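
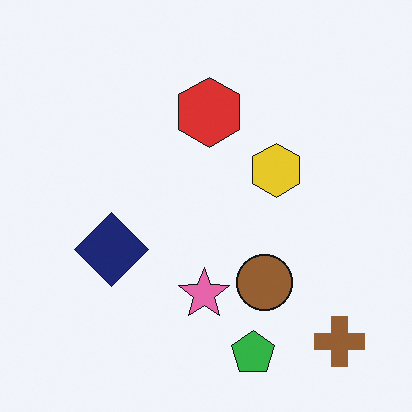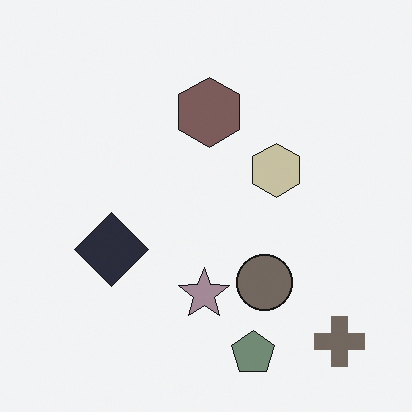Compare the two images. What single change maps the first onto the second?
The transformation is: made much more muted (saturation change).

All colors are more muted and greyish — a global saturation change.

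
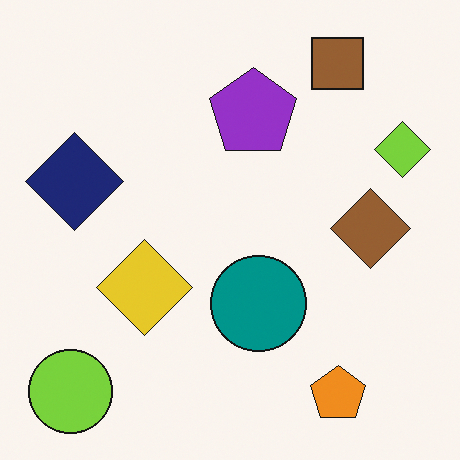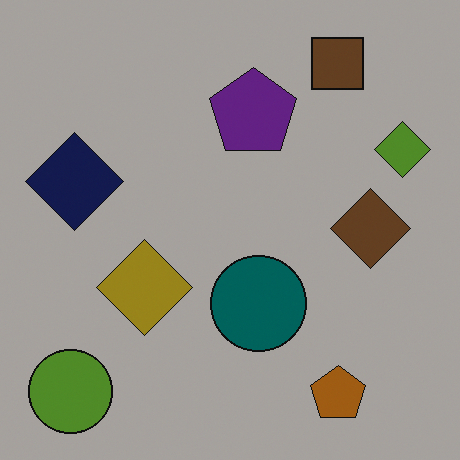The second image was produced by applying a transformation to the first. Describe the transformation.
Noticeably darkened.

Every pixel — background and shapes alike — is uniformly darkened.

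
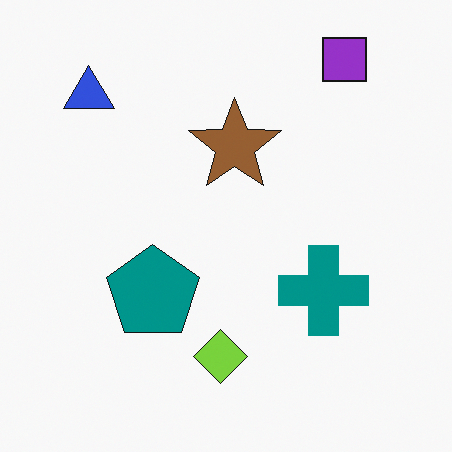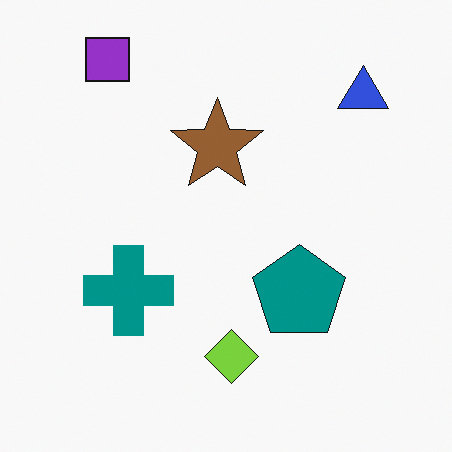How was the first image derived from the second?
The transformation is: flipped horizontally (left ↔ right).

The blue triangle is in the top-right of the second image and the top-left of the first — shapes on opposite sides of the vertical midline have swapped in a mirror flip.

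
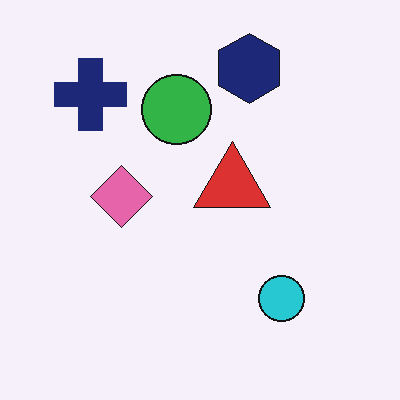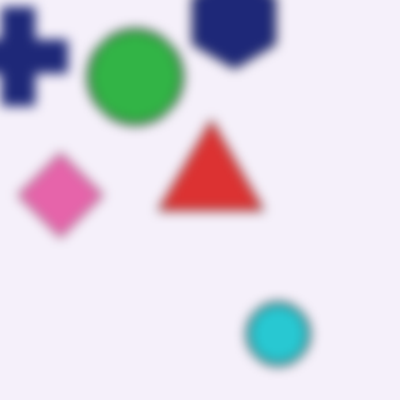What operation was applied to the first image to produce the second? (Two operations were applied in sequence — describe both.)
Noticeably gaussian-blurred, then cropped slightly and scaled back up.

Shape edges and outlines are uniformly softened across the whole image. The visible shapes are larger and the field of view is narrower; shapes near the original edges may be partly or wholly outside the frame — a crop-and-rescale.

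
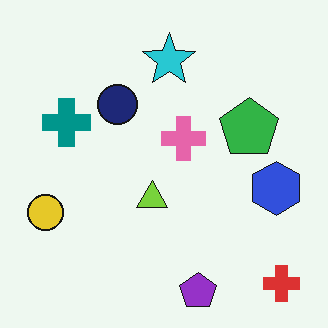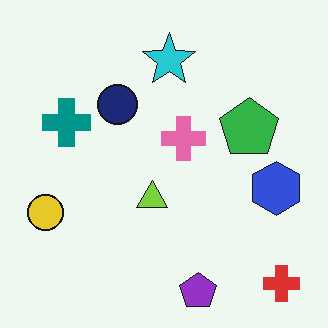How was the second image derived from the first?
The transformation is: JPEG-compressed with visible artifacts.

Blocky 8×8 compression artifacts appear around shape edges and the flat background shows ringing — characteristic JPEG degradation.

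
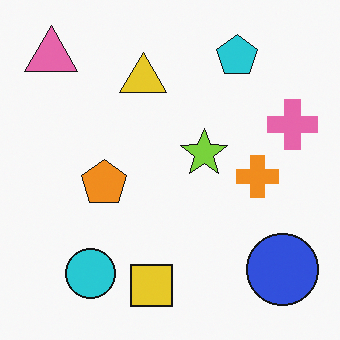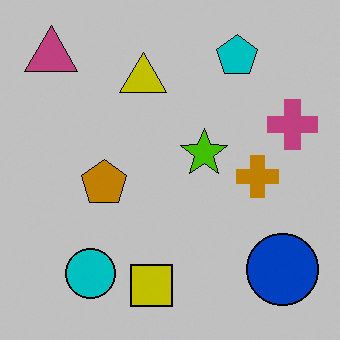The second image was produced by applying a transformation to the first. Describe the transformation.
The second image is the first heavily posterized to just a handful of flat colors.

Each flat color has snapped to a coarser quantized level — most visibly, the near-white background has dropped to a flat grey.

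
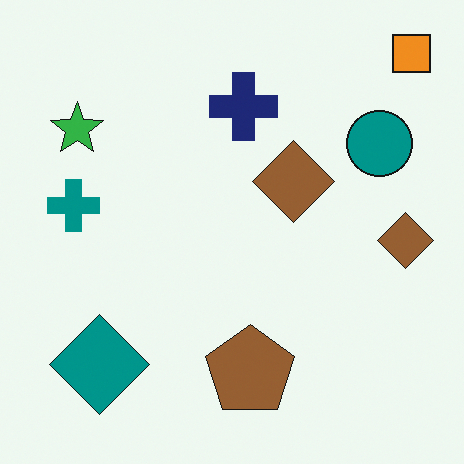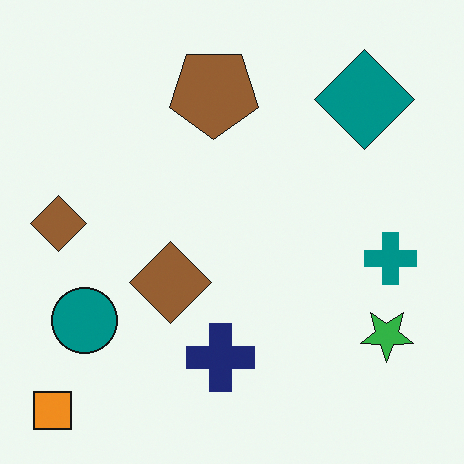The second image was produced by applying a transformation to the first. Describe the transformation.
The transformation is: rotated 180°.

The orange square sits in the top-right of the first image and the bottom-left of the second — consistent with a whole-image 180° rotation.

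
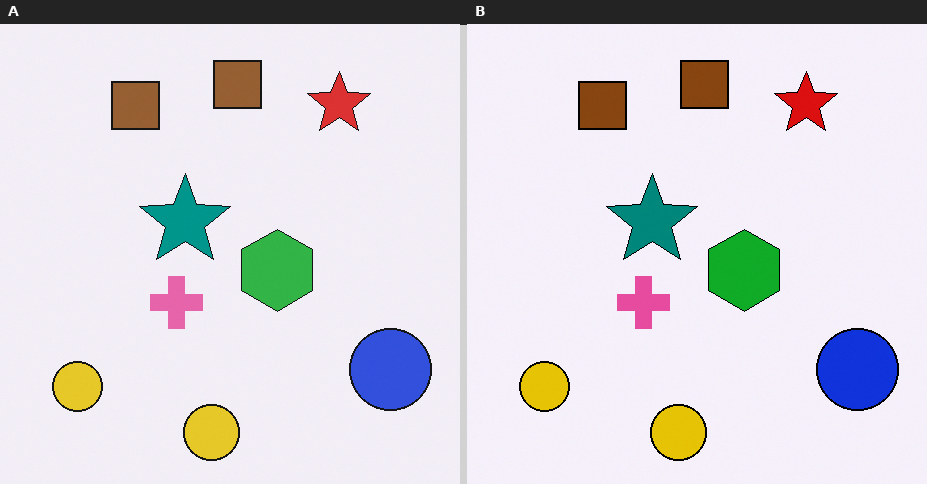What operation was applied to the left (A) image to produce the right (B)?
The right (B) image is the left (A) given slightly increased contrast.

Tones are pushed away from mid-grey across the whole image — a global contrast change.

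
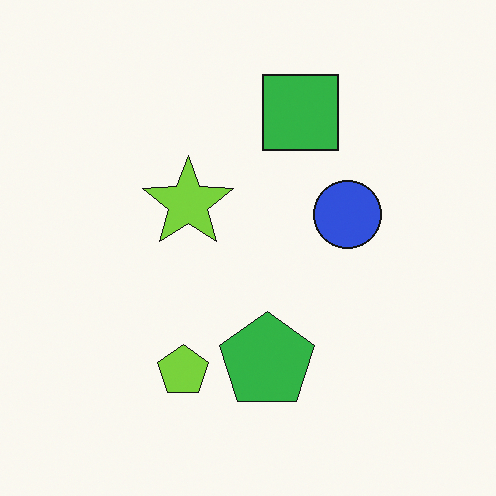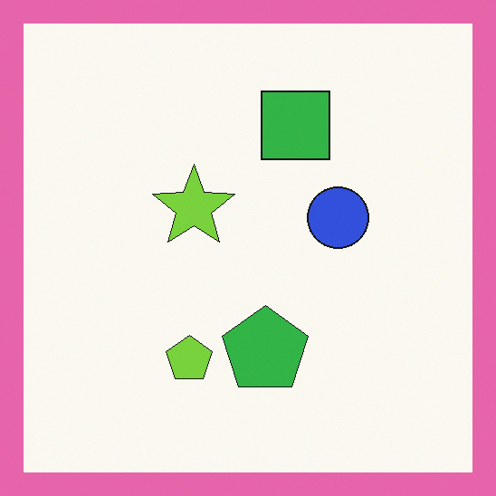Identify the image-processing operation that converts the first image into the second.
The transformation is: framed with a pink border.

A solid pink frame runs around the edge of the second image, with the content slightly shrunk inside it.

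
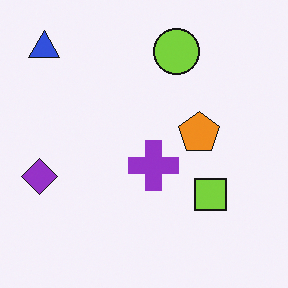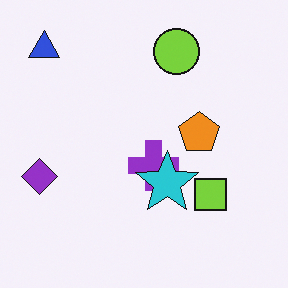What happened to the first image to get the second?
The second image is the first overlaid with an additional cyan star.

A cyan star appears in the second image that is absent from the first.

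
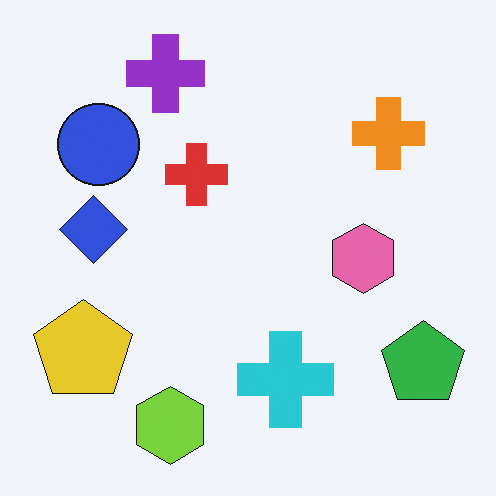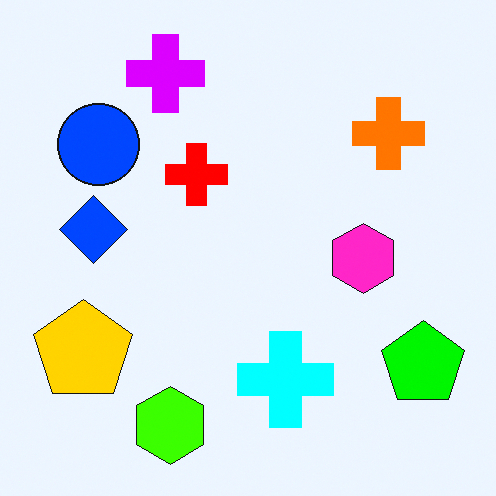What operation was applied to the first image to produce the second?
The image was made much more vivid (saturation change).

All colors are more vivid — a global saturation change.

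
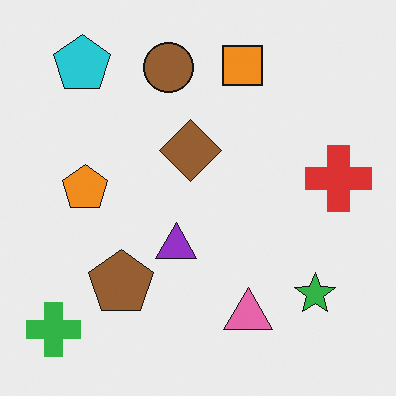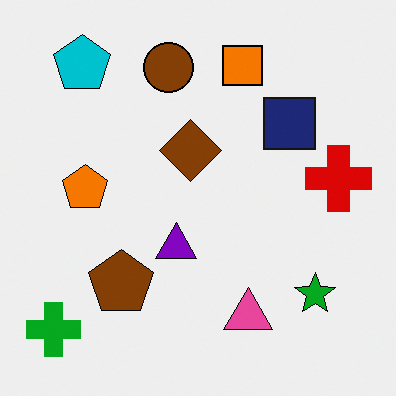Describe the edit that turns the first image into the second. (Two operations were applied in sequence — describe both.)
It was given slightly increased contrast, then overlaid with an additional navy square.

Tones are pushed away from mid-grey across the whole image — a global contrast change. A navy square appears in the second image that is absent from the first.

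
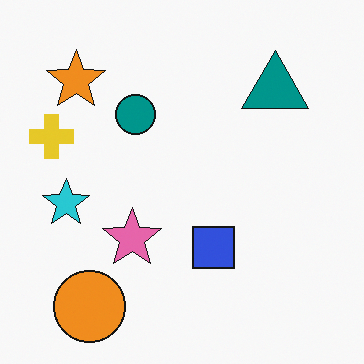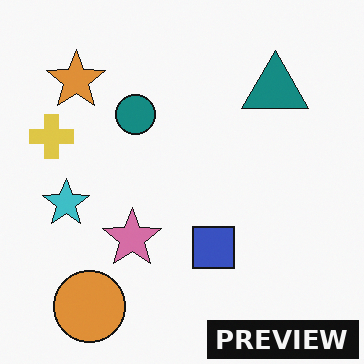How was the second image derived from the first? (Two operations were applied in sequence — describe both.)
Slightly desaturated, then watermarked with the text "PREVIEW" in the lower-right corner.

All colors are more muted and greyish — a global saturation change. A dark label reading "PREVIEW" appears in the lower-right corner.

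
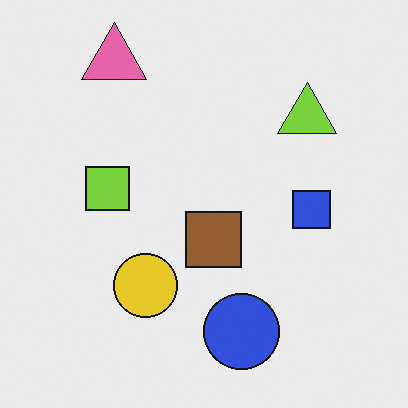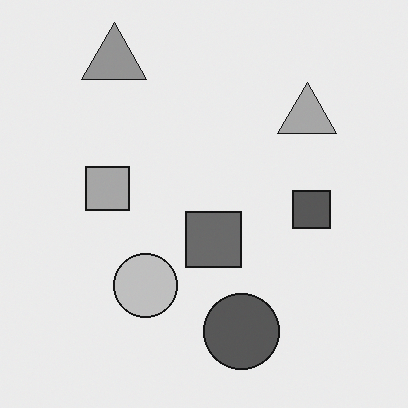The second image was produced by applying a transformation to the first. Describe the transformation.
The image was converted to grayscale.

All color is removed — every shape is now a shade of grey.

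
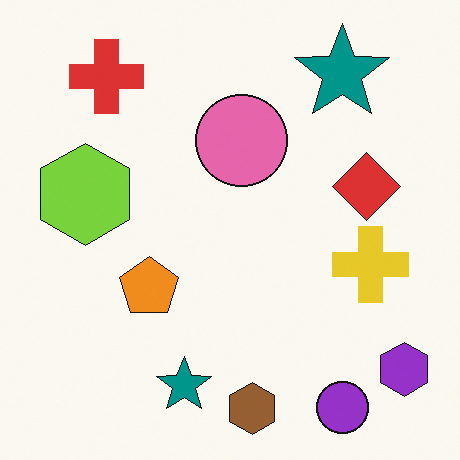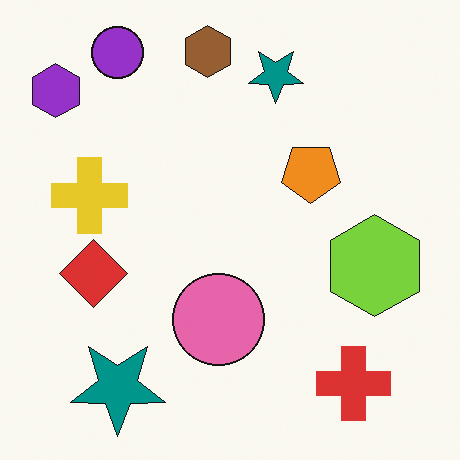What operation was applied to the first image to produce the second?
This is the original image rotated 180°.

The purple hexagon sits in the bottom-right of the first image and the top-left of the second — consistent with a whole-image 180° rotation.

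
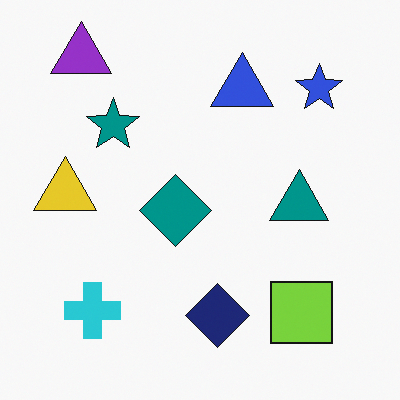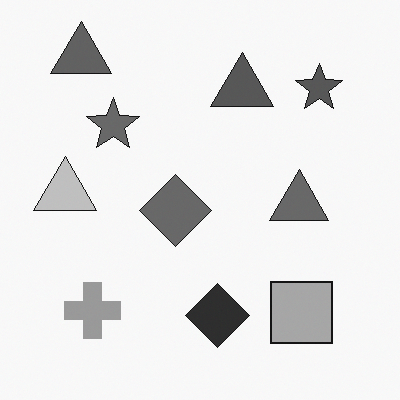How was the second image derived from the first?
The transformation is: converted to grayscale.

All color is removed — every shape is now a shade of grey.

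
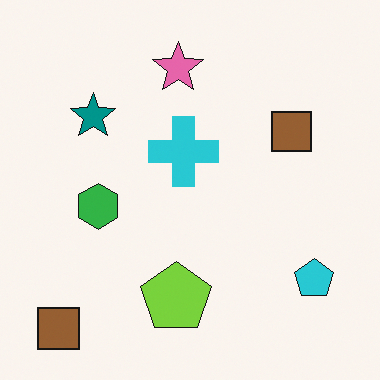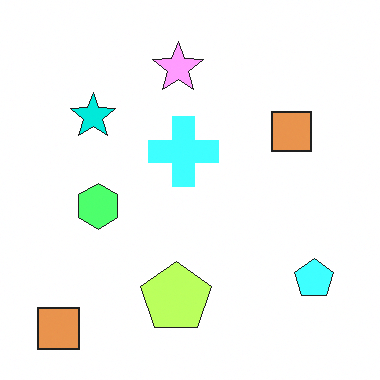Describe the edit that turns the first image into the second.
The image was brightened a lot.

Every pixel — background and shapes alike — is uniformly brightened.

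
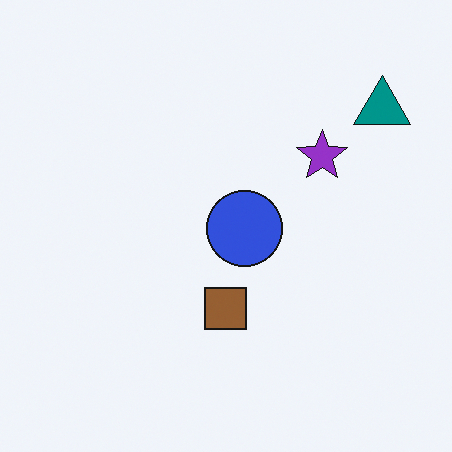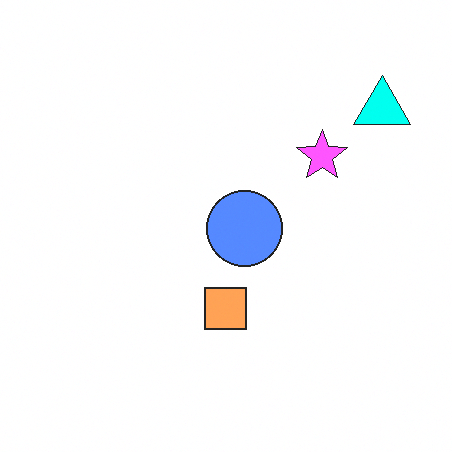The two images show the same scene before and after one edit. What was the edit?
The image was substantially brightened.

Every pixel — background and shapes alike — is uniformly brightened.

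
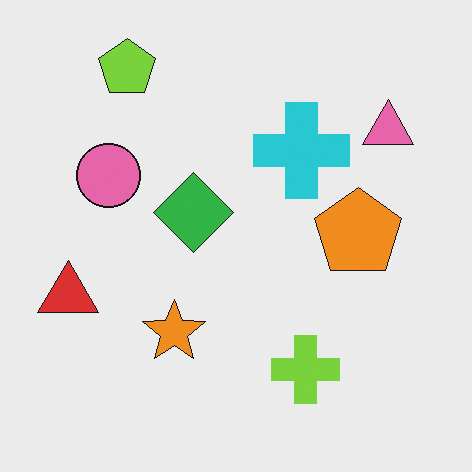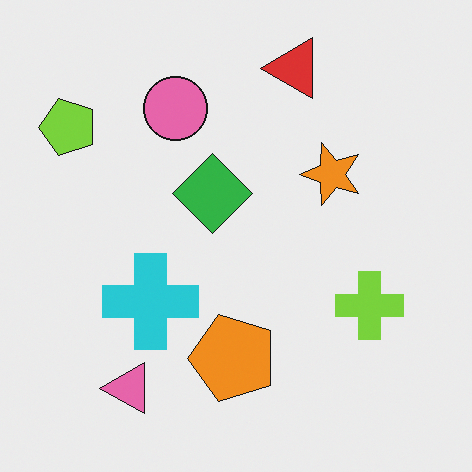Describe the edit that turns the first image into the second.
The image was transposed (reflected across the top-left ↔ bottom-right diagonal).

Shapes have swapped their row and column positions — what was in the top-right is now in the bottom-left — a diagonal reflection.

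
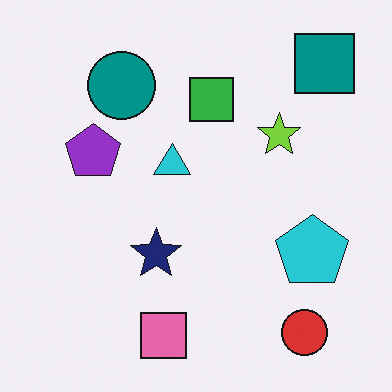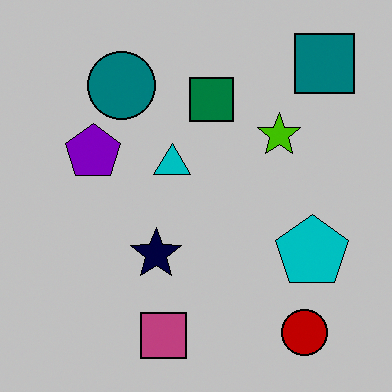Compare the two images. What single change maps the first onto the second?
Aggressively posterized.

Each flat color has snapped to a coarser quantized level — most visibly, the near-white background has dropped to a flat grey.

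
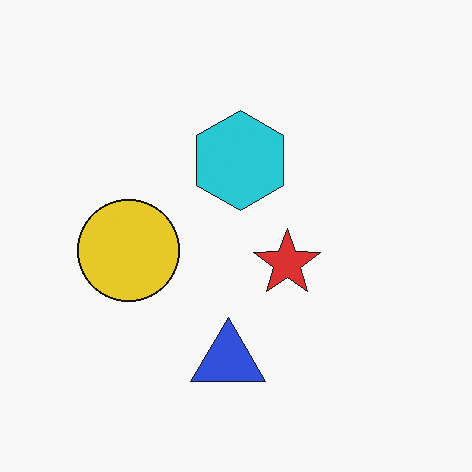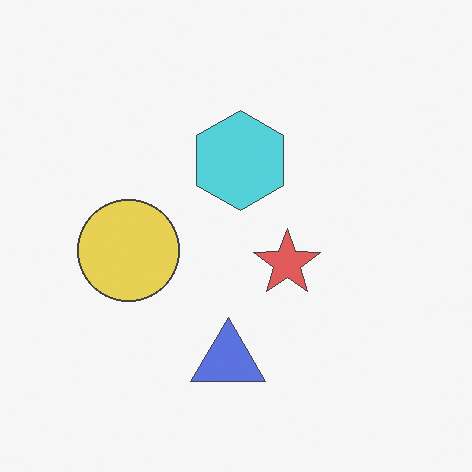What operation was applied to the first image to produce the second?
It was given slightly reduced contrast.

Tones are pushed toward mid-grey across the whole image — a global contrast change.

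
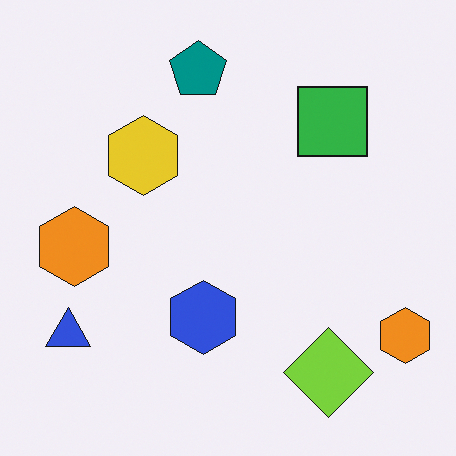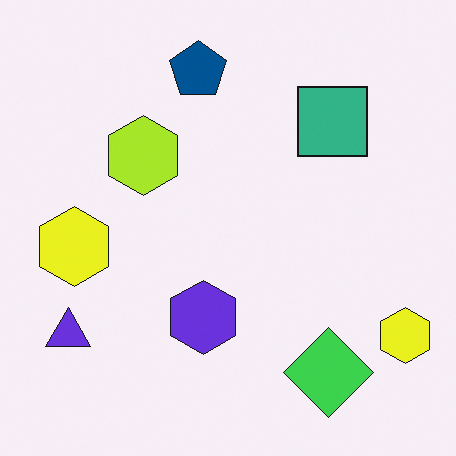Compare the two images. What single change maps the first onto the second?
Hue-shifted by a small amount.

Every shape's color has rotated by the same amount around the hue wheel — a uniform hue shift.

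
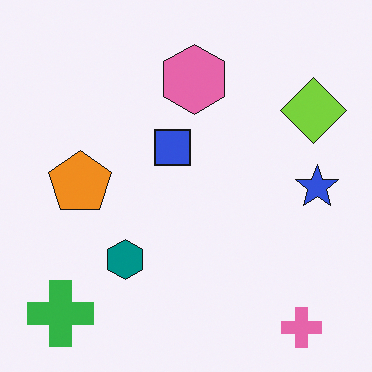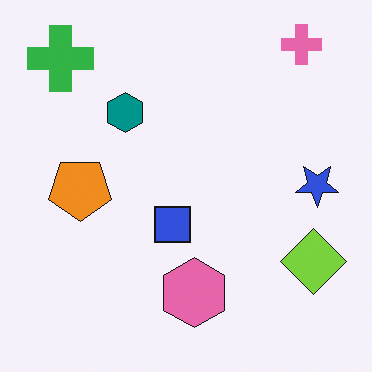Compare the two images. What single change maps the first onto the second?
It was flipped vertically (top ↔ bottom).

The pink cross is in the bottom-right of the first image and the top-right of the second — shapes on opposite sides of the horizontal midline have swapped in a mirror flip.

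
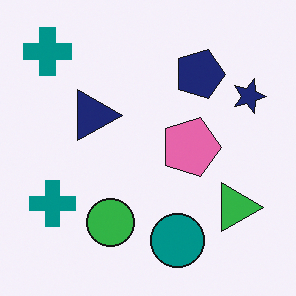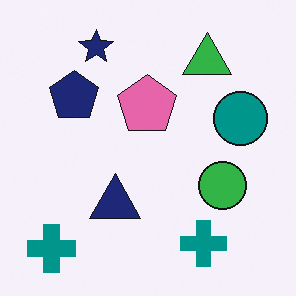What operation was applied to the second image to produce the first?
The transformation is: rotated 90° clockwise.

The navy star sits in the top-left of the second image and the top-right of the first — consistent with a whole-image 90° clockwise rotation.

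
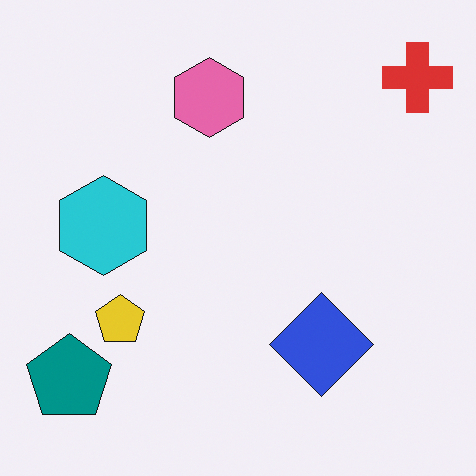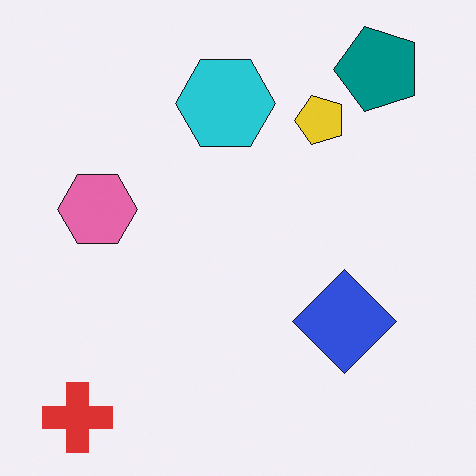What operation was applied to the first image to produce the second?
This is the original image transposed (reflected across the top-left ↔ bottom-right diagonal).

Shapes have swapped their row and column positions — what was in the top-right is now in the bottom-left — a diagonal reflection.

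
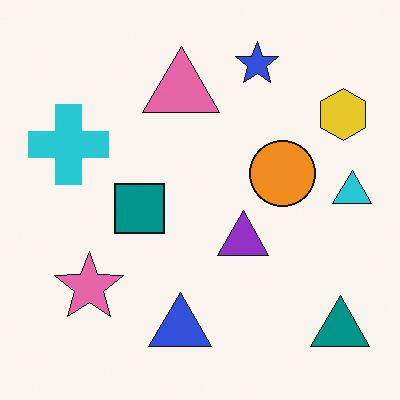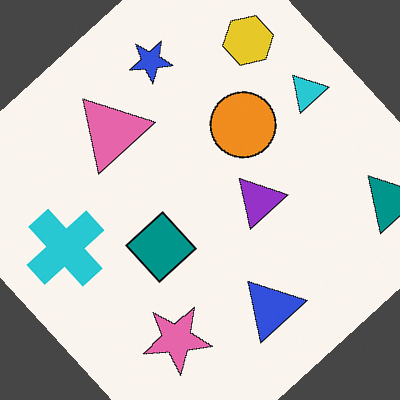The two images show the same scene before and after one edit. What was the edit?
The transformation is: rotated counter-clockwise by a large amount — several tens of degrees.

Every shape is tilted by the same angle and the image corners show triangular fill wedges — a whole-image rotation by a non-right angle.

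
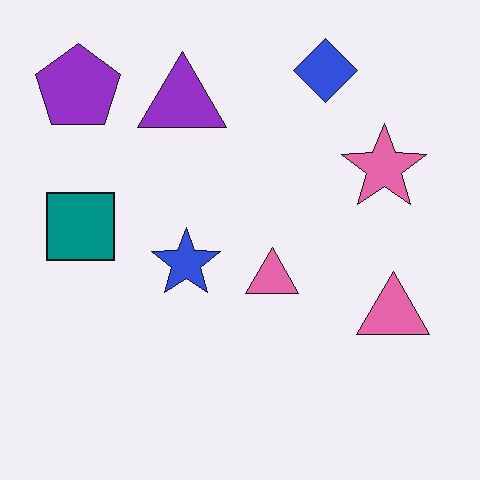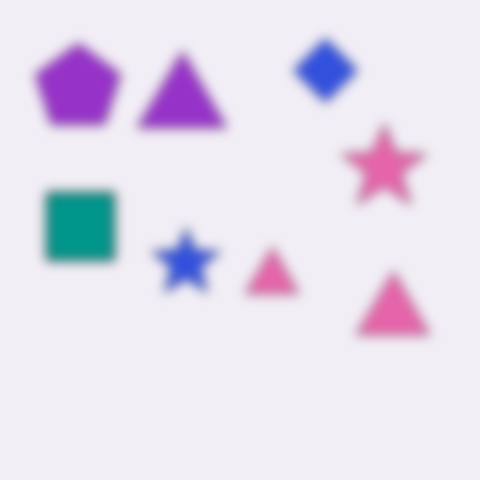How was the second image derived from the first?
The image was strongly gaussian-blurred.

Shape edges and outlines are uniformly softened across the whole image.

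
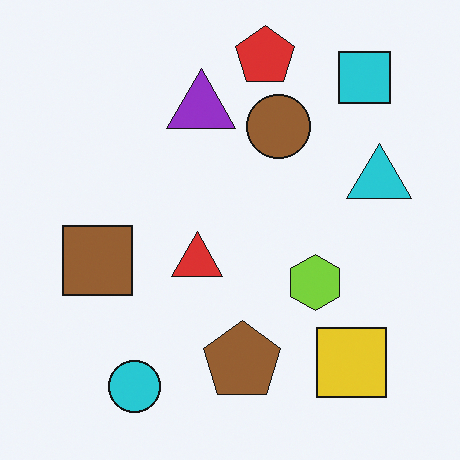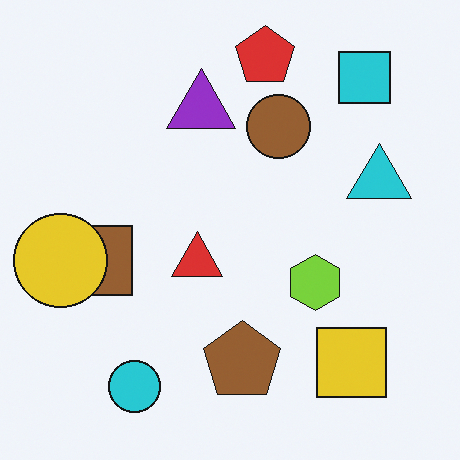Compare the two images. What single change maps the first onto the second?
The image was overlaid with an additional yellow circle.

A yellow circle appears in the second image that is absent from the first.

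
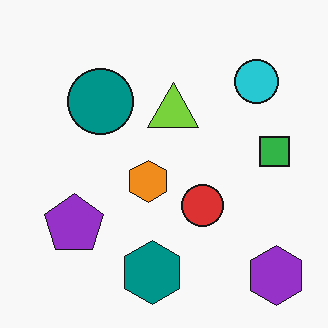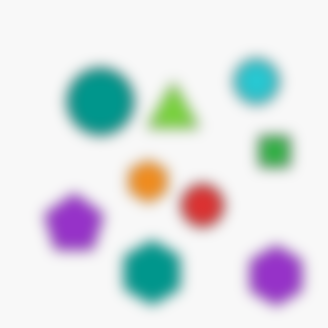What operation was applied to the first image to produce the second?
It was strongly gaussian-blurred.

Shape edges and outlines are uniformly softened across the whole image.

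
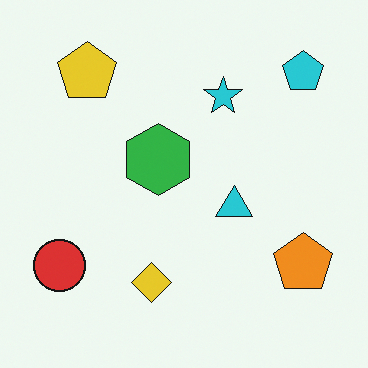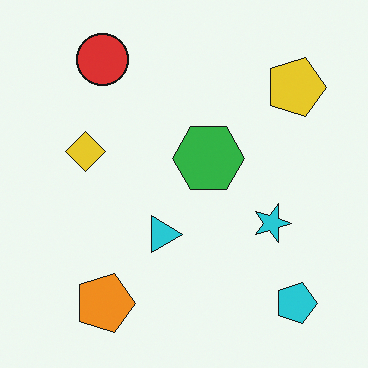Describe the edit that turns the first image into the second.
The second image is the first rotated 90° clockwise.

The cyan pentagon sits in the top-right of the first image and the bottom-right of the second — consistent with a whole-image 90° clockwise rotation.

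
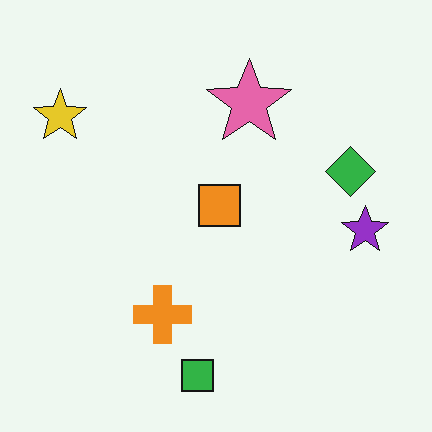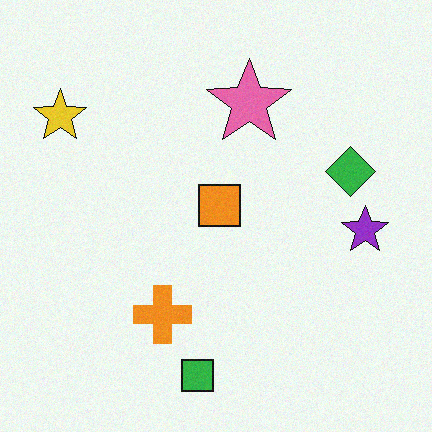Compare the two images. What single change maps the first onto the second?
The image was degraded with light additive noise.

Random speckle covers the whole image, including the flat background.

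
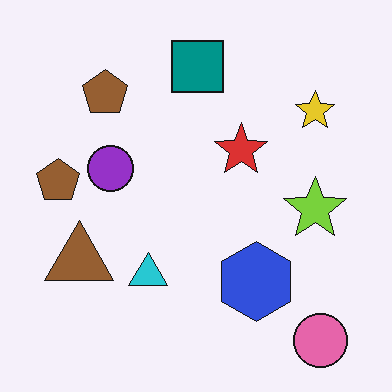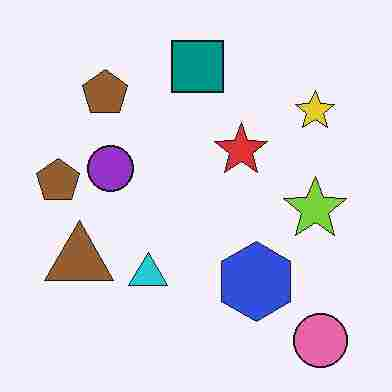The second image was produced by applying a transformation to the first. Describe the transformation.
The second image is the first heavily JPEG-compressed with obvious blocking artifacts.

Blocky 8×8 compression artifacts appear around shape edges and the flat background shows ringing — characteristic JPEG degradation.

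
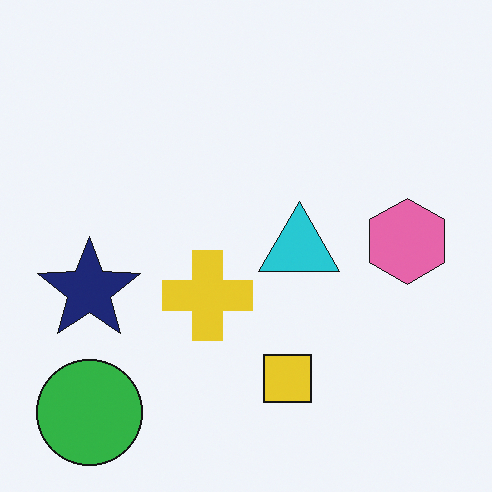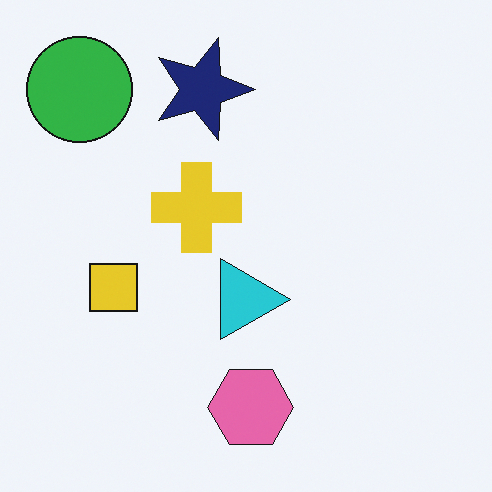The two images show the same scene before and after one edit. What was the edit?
The transformation is: rotated 90° clockwise.

The green circle sits in the bottom-left of the first image and the top-left of the second — consistent with a whole-image 90° clockwise rotation.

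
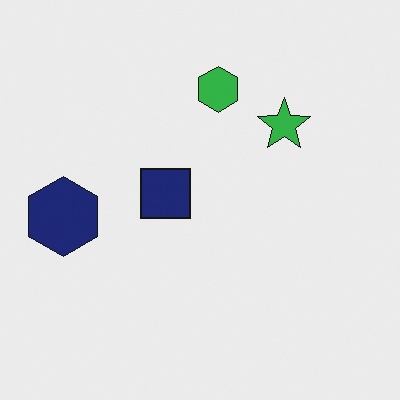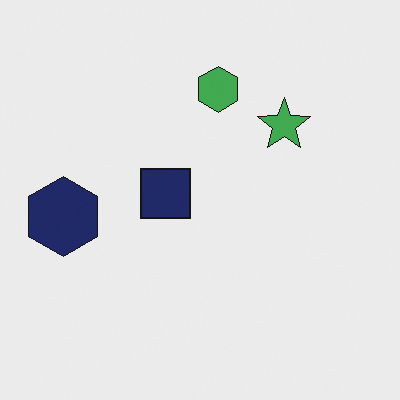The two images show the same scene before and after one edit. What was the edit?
The second image is the first slightly desaturated.

All colors are more muted and greyish — a global saturation change.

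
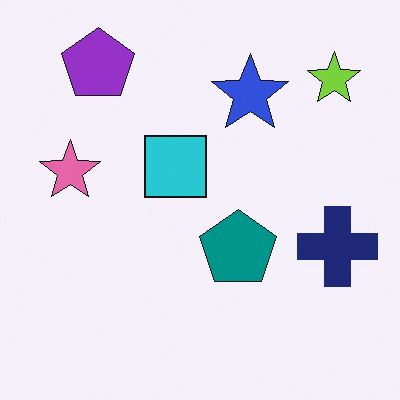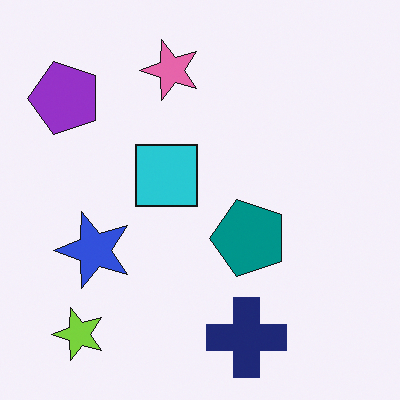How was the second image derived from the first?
It was transposed (reflected across the top-left ↔ bottom-right diagonal).

Shapes have swapped their row and column positions — what was in the top-right is now in the bottom-left — a diagonal reflection.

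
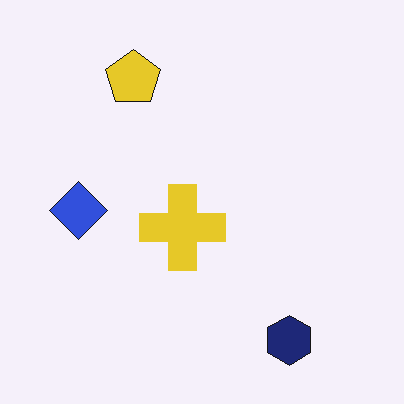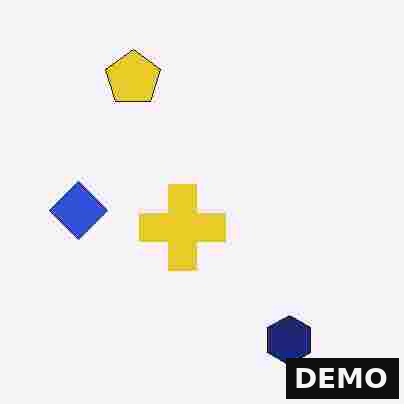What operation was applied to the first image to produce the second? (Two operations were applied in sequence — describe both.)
This is the original image heavily JPEG-compressed with obvious blocking artifacts, then watermarked with the text "DEMO" in the lower-right corner.

Blocky 8×8 compression artifacts appear around shape edges and the flat background shows ringing — characteristic JPEG degradation. A dark label reading "DEMO" appears in the lower-right corner.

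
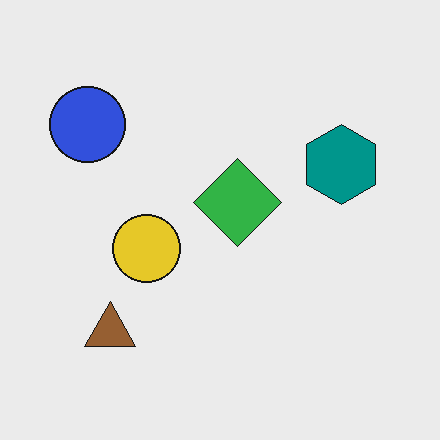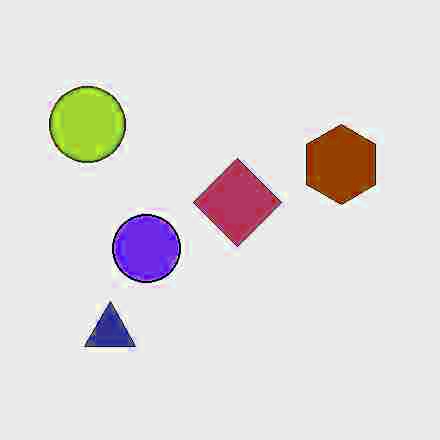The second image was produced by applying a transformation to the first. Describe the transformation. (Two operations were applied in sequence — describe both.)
Degraded with heavy JPEG compression, then hue-shifted through roughly half the color wheel.

Blocky 8×8 compression artifacts appear around shape edges and the flat background shows ringing — characteristic JPEG degradation. Every shape's color has rotated by the same amount around the hue wheel — a uniform hue shift.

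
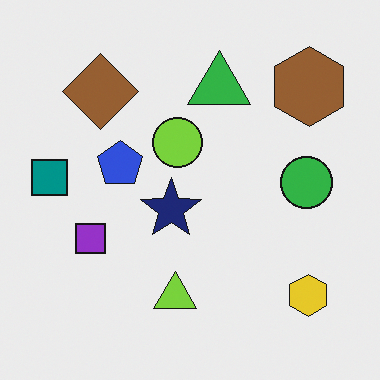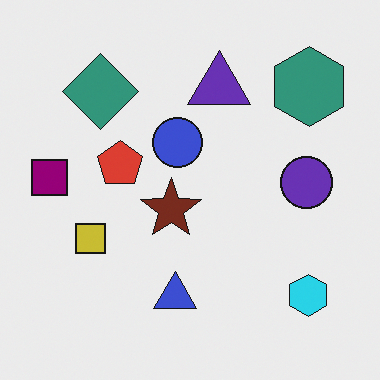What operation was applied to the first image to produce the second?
It was hue-shifted through roughly a third of the color wheel.

Every shape's color has rotated by the same amount around the hue wheel — a uniform hue shift.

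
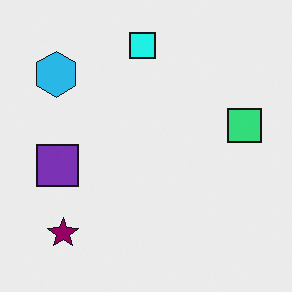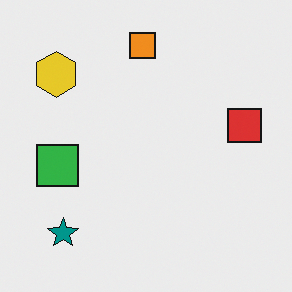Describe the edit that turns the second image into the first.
It was hue-shifted through roughly a third of the color wheel.

Every shape's color has rotated by the same amount around the hue wheel — a uniform hue shift.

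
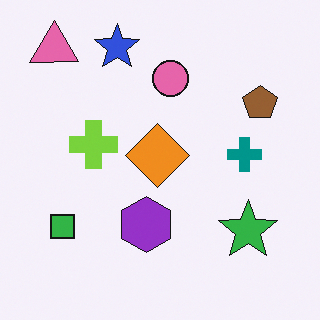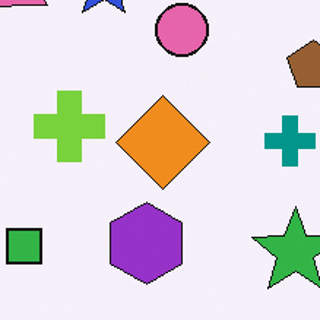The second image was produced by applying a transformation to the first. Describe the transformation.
The second image is the first cropped slightly and scaled back up.

The visible shapes are larger and the field of view is narrower; shapes near the original edges may be partly or wholly outside the frame — a crop-and-rescale.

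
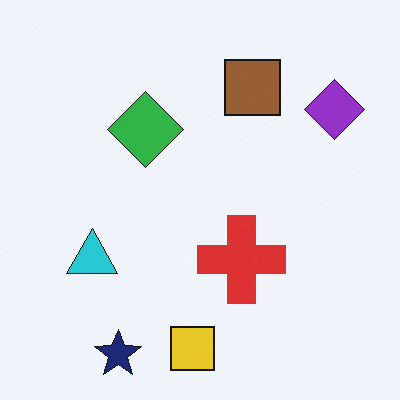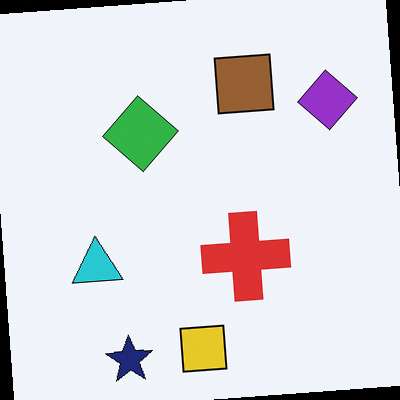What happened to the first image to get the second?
The image was rotated counter-clockwise by a small amount.

Every shape is tilted by the same angle and the image corners show triangular fill wedges — a whole-image rotation by a non-right angle.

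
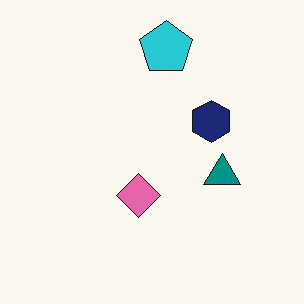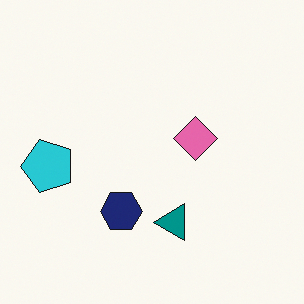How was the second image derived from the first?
It was transposed (reflected across the top-left ↔ bottom-right diagonal).

Shapes have swapped their row and column positions — what was in the top-right is now in the bottom-left — a diagonal reflection.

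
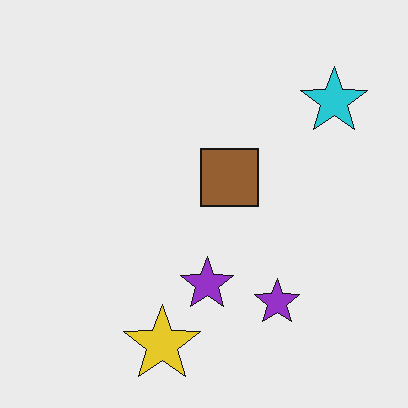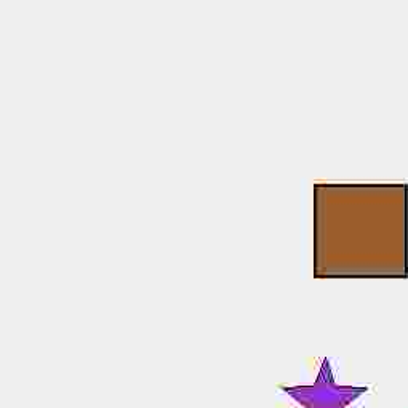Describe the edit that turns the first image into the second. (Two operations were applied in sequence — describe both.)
This is the original image degraded with heavy JPEG compression, then cropped slightly and scaled back up.

Blocky 8×8 compression artifacts appear around shape edges and the flat background shows ringing — characteristic JPEG degradation. The visible shapes are larger and the field of view is narrower; shapes near the original edges may be partly or wholly outside the frame — a crop-and-rescale.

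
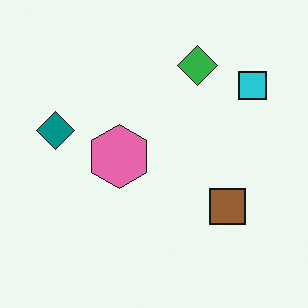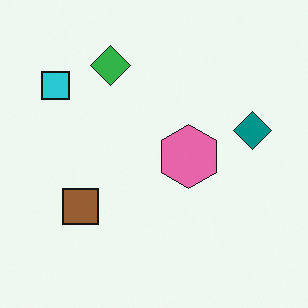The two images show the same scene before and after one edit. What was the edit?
The second image is the first flipped horizontally (left ↔ right).

The teal diamond is in the left of the first image and the right of the second — shapes on opposite sides of the vertical midline have swapped in a mirror flip.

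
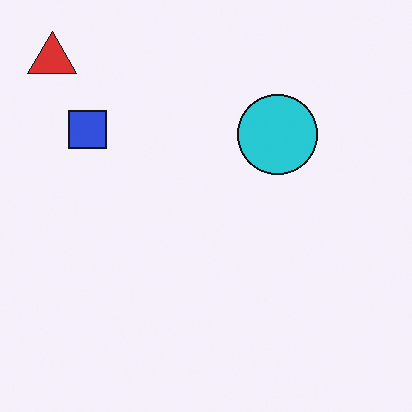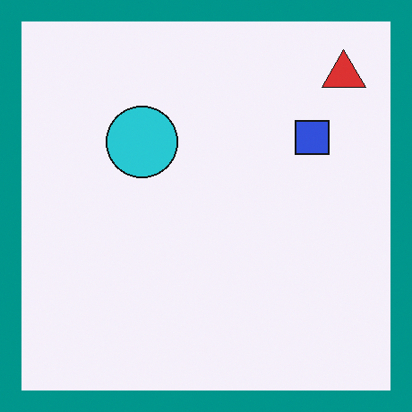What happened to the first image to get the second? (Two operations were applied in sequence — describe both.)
The second image is the first flipped horizontally (left ↔ right), then framed with a teal border.

The red triangle is in the top-left of the first image and the top-right of the second — shapes on opposite sides of the vertical midline have swapped in a mirror flip. A solid teal frame runs around the edge of the second image, with the content slightly shrunk inside it.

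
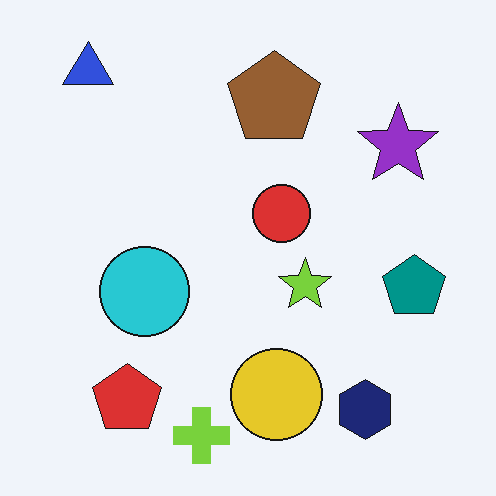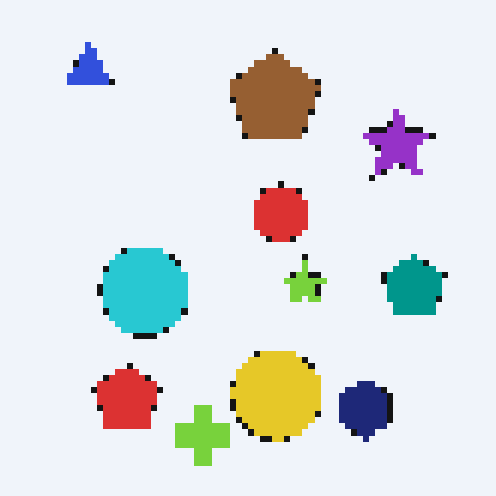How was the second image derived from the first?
The transformation is: pixelated into visible square blocks.

Shapes are reduced to large square blocks; fine edges and outlines are lost — a downscale-then-upscale (mosaic) effect.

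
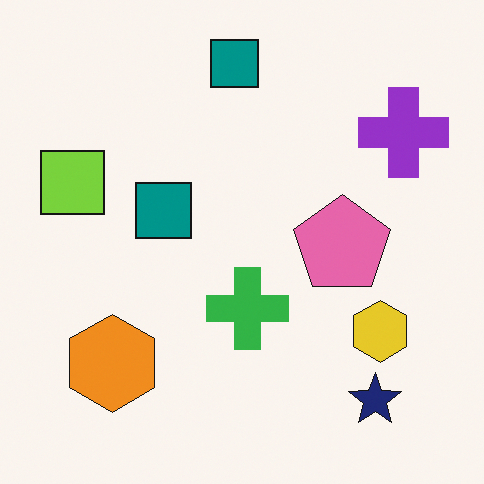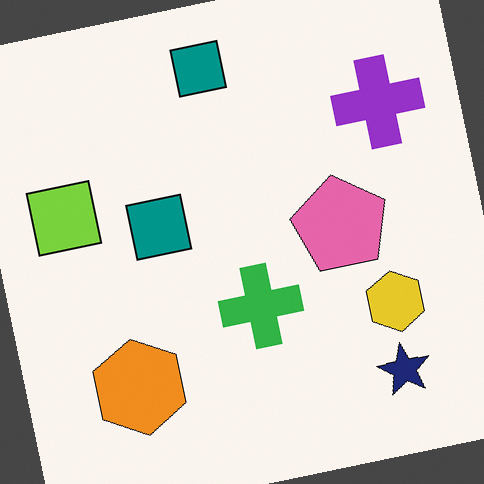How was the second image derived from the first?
The second image is the first rotated counter-clockwise by a few degrees.

Every shape is tilted by the same angle and the image corners show triangular fill wedges — a whole-image rotation by a non-right angle.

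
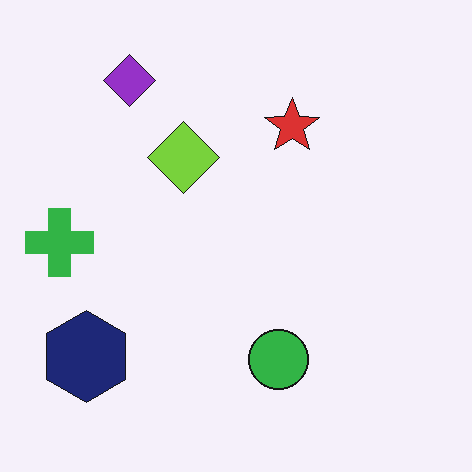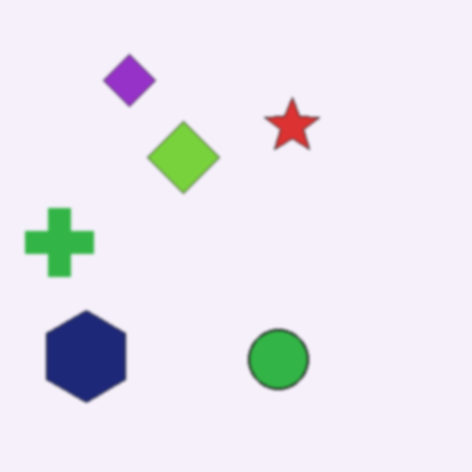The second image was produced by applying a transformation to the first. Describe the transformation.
It was slightly softened.

Shape edges and outlines are uniformly softened across the whole image.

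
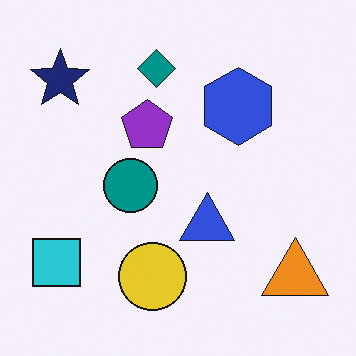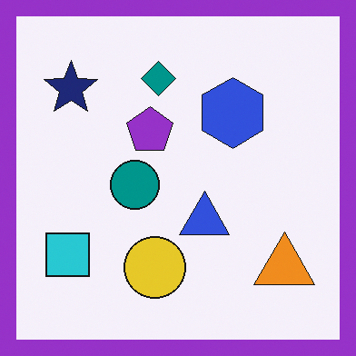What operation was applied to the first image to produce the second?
The second image is the first framed with a purple border.

A solid purple frame runs around the edge of the second image, with the content slightly shrunk inside it.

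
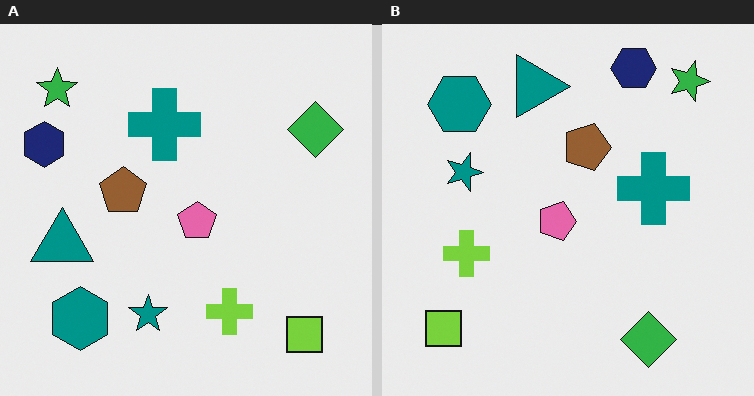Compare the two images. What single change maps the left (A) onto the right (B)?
The image was rotated 90° clockwise.

The green star sits in the top-left of the left (A) image and the top-right of the right (B) — consistent with a whole-image 90° clockwise rotation.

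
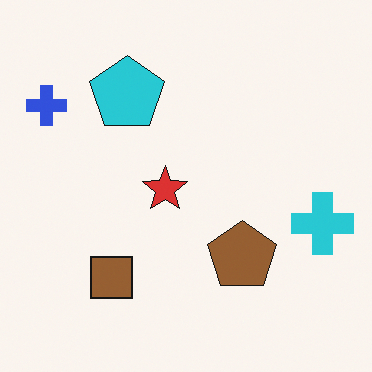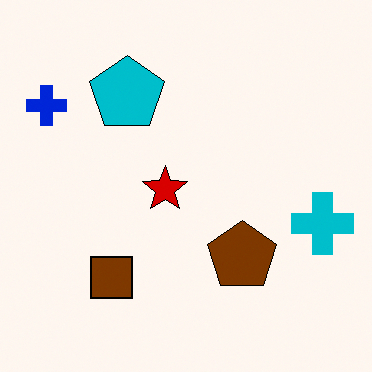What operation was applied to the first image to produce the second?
It was given slightly increased contrast.

Tones are pushed away from mid-grey across the whole image — a global contrast change.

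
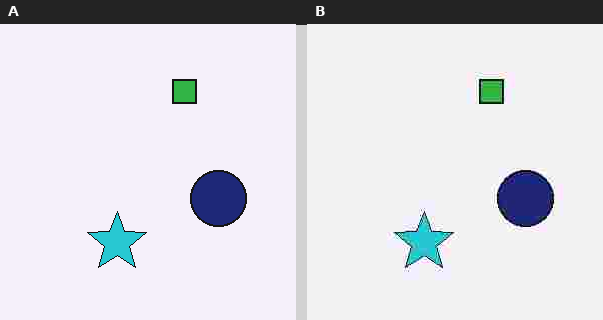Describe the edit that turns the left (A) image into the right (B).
The image was degraded with heavy JPEG compression.

Blocky 8×8 compression artifacts appear around shape edges and the flat background shows ringing — characteristic JPEG degradation.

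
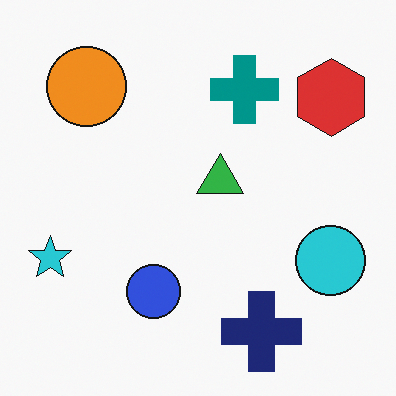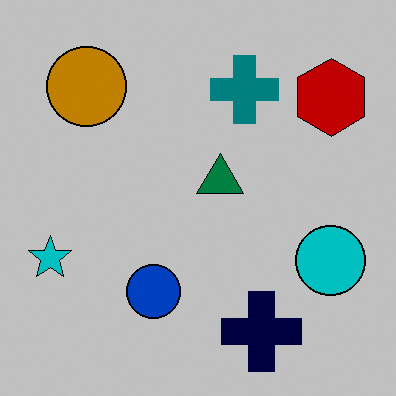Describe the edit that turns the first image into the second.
It was aggressively posterized.

Each flat color has snapped to a coarser quantized level — most visibly, the near-white background has dropped to a flat grey.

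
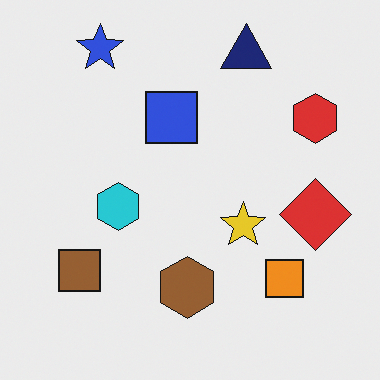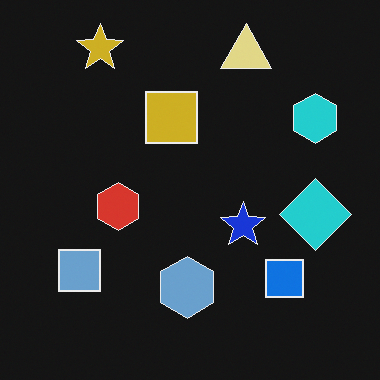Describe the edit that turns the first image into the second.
The image was color-inverted (negative).

The light background has become dark and every shape's color is its complement — a photographic negative.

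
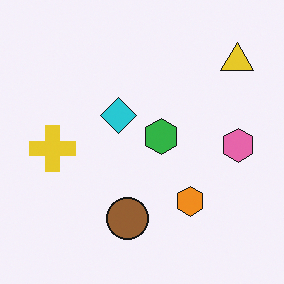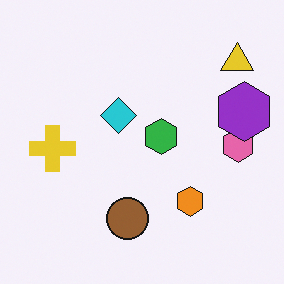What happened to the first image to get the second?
It was overlaid with an additional purple hexagon.

A purple hexagon appears in the second image that is absent from the first.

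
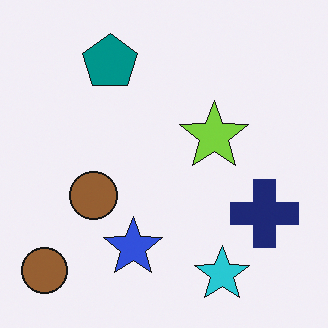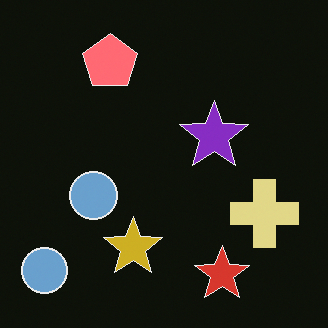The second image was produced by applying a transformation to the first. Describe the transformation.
Color-inverted (negative).

The light background has become dark and every shape's color is its complement — a photographic negative.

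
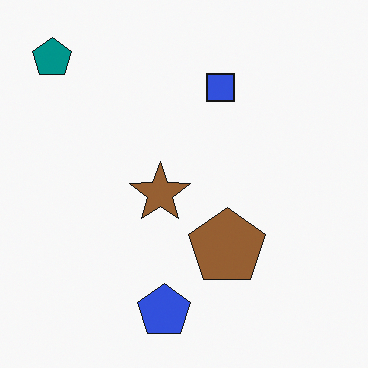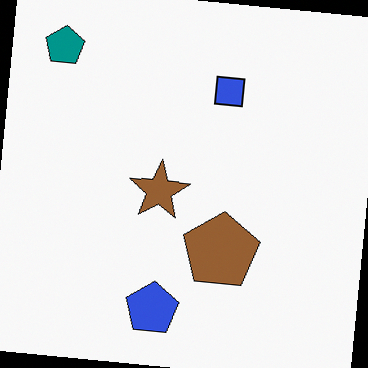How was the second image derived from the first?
The second image is the first rotated clockwise by a few degrees.

Every shape is tilted by the same angle and the image corners show triangular fill wedges — a whole-image rotation by a non-right angle.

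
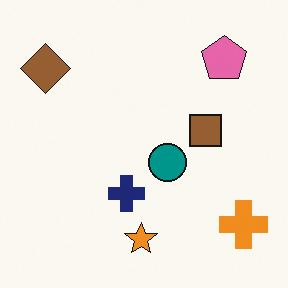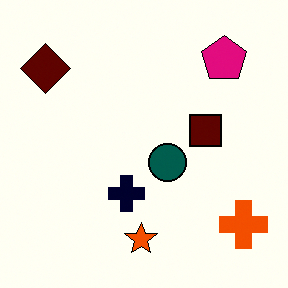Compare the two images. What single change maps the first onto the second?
It was boosted in contrast.

Tones are pushed away from mid-grey across the whole image — a global contrast change.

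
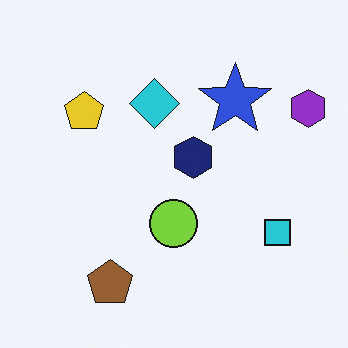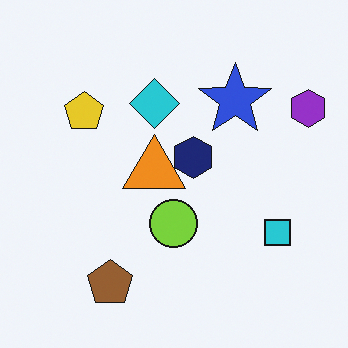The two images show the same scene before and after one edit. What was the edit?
Overlaid with an additional orange triangle.

An orange triangle appears in the second image that is absent from the first.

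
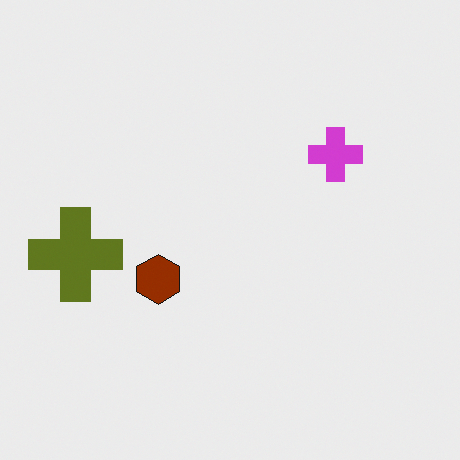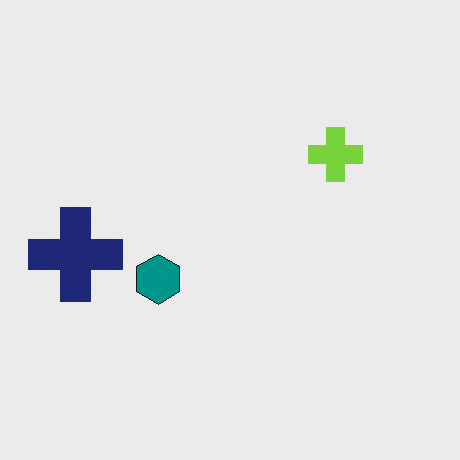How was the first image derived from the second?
This is the original image hue-shifted by a large amount.

Every shape's color has rotated by the same amount around the hue wheel — a uniform hue shift.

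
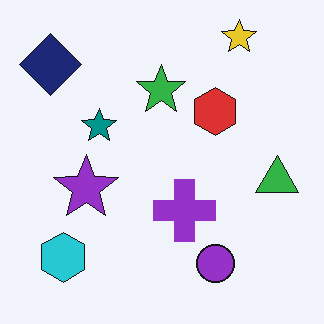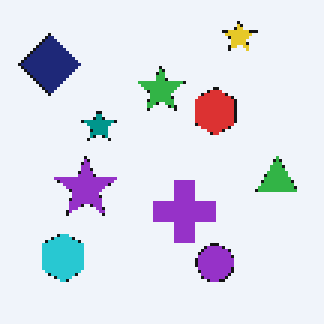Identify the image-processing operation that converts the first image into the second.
The transformation is: lightly pixelated (a mild mosaic effect).

Shapes are reduced to large square blocks; fine edges and outlines are lost — a downscale-then-upscale (mosaic) effect.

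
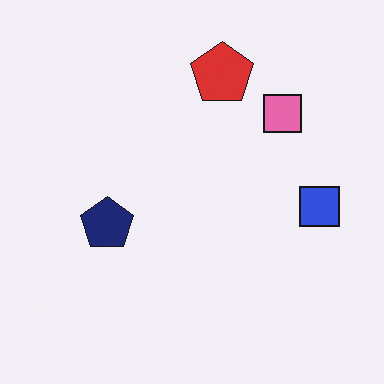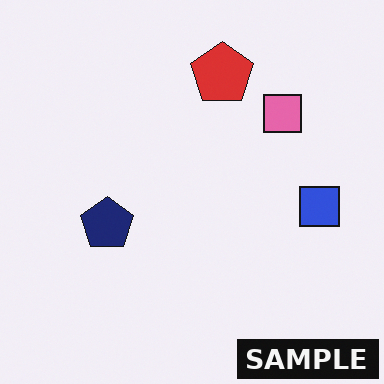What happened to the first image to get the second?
The image was watermarked with the text "SAMPLE" in the lower-right corner.

A dark label reading "SAMPLE" appears in the lower-right corner.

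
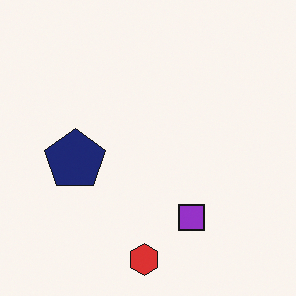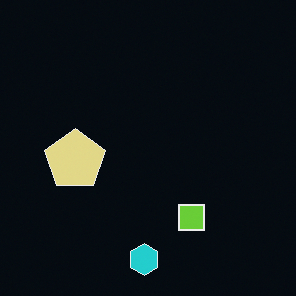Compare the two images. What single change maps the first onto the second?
It was color-inverted (negative).

The light background has become dark and every shape's color is its complement — a photographic negative.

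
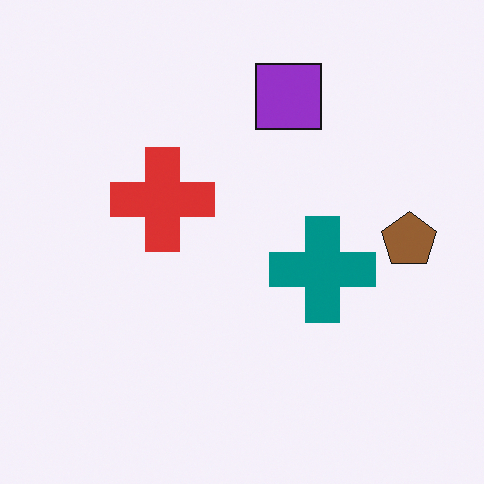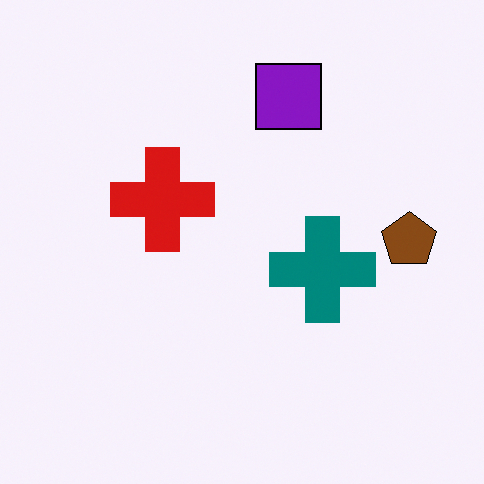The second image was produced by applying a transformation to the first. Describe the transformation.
It was given slightly increased contrast.

Tones are pushed away from mid-grey across the whole image — a global contrast change.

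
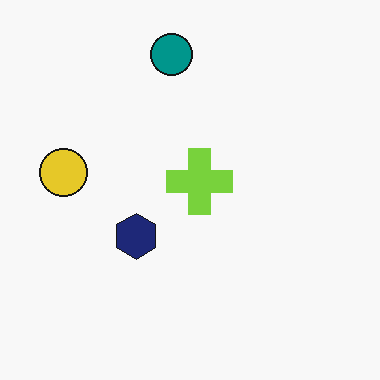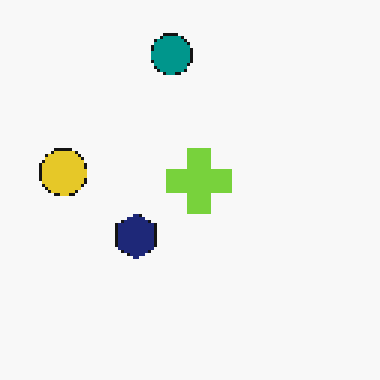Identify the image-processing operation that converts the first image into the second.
The image was mildly pixelated.

Shapes are reduced to large square blocks; fine edges and outlines are lost — a downscale-then-upscale (mosaic) effect.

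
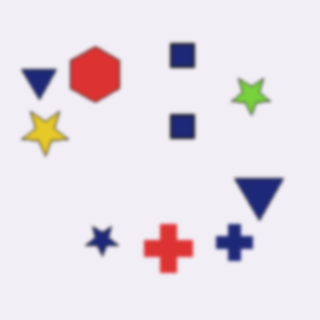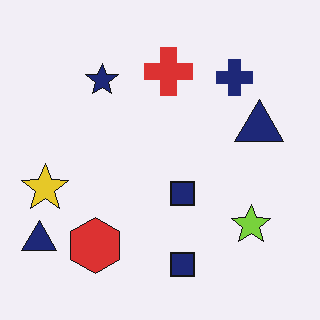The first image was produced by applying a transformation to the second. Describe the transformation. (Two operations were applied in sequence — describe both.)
This is the original image lightly blurred, then flipped vertically (top ↔ bottom).

Shape edges and outlines are uniformly softened across the whole image. The red cross is in the top of the second image and the bottom of the first — shapes on opposite sides of the horizontal midline have swapped in a mirror flip.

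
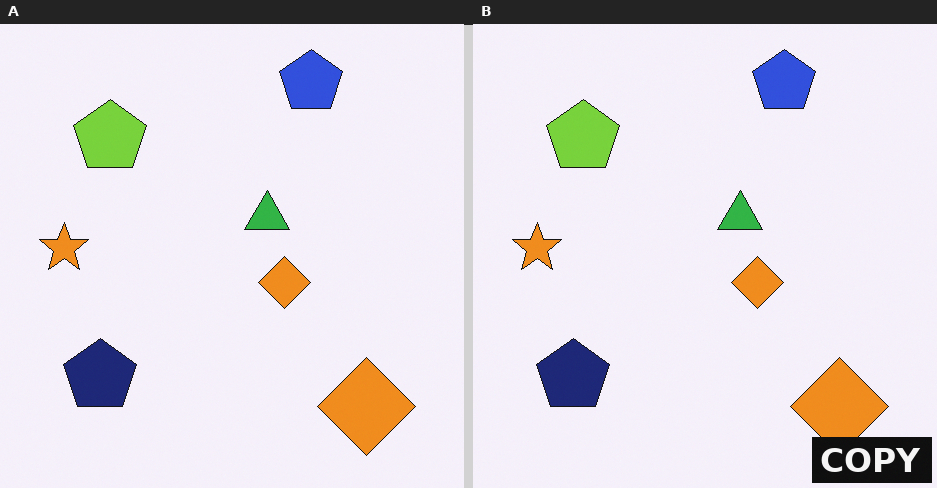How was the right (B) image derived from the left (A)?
The image was watermarked with the text "COPY" in the lower-right corner.

A dark label reading "COPY" appears in the lower-right corner.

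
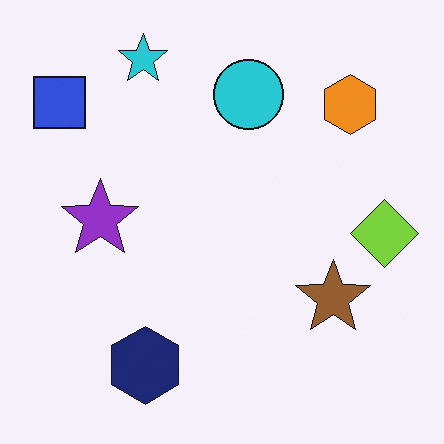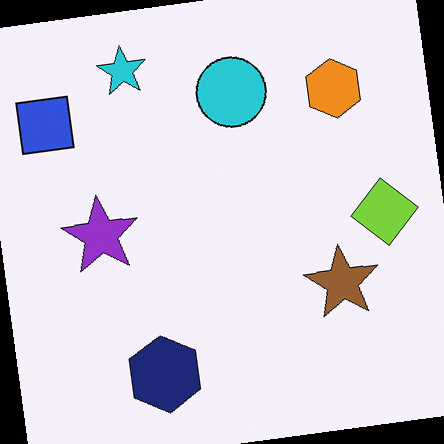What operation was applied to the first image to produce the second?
The second image is the first rotated counter-clockwise by a few degrees.

Every shape is tilted by the same angle and the image corners show triangular fill wedges — a whole-image rotation by a non-right angle.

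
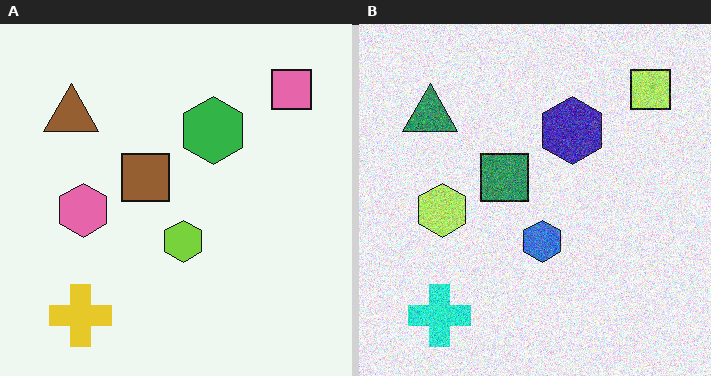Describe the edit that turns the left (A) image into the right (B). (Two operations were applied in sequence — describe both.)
This is the original image hue-shifted noticeably, then degraded with heavy additive noise.

Every shape's color has rotated by the same amount around the hue wheel — a uniform hue shift. Random speckle covers the whole image, including the flat background.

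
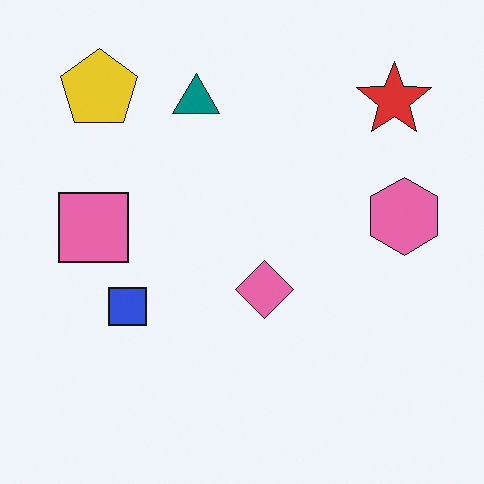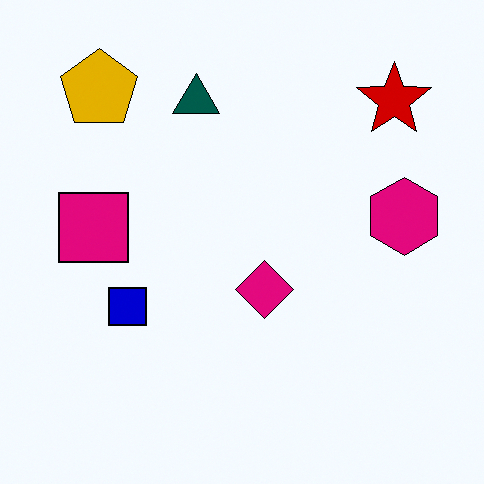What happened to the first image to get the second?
The second image is the first boosted in contrast.

Tones are pushed away from mid-grey across the whole image — a global contrast change.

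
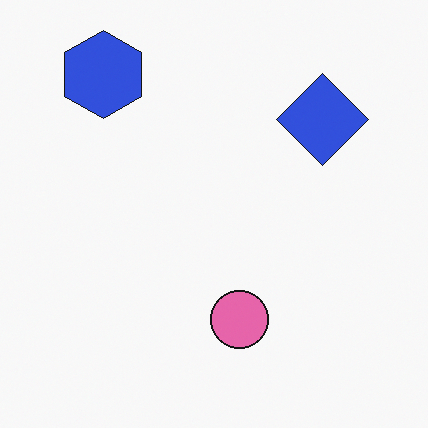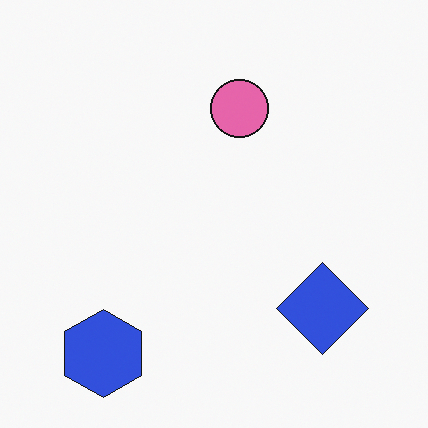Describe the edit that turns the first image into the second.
The image was flipped vertically (top ↔ bottom).

The blue hexagon is in the top-left of the first image and the bottom-left of the second — shapes on opposite sides of the horizontal midline have swapped in a mirror flip.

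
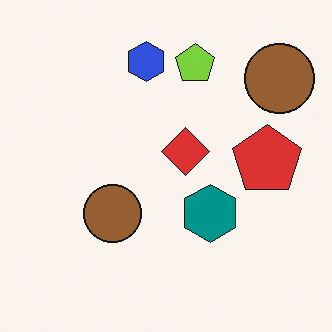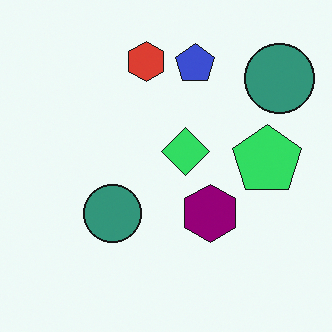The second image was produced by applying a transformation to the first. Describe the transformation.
The transformation is: hue-shifted by a moderate amount.

Every shape's color has rotated by the same amount around the hue wheel — a uniform hue shift.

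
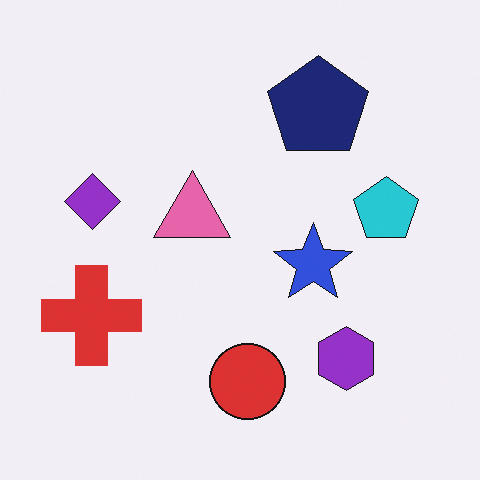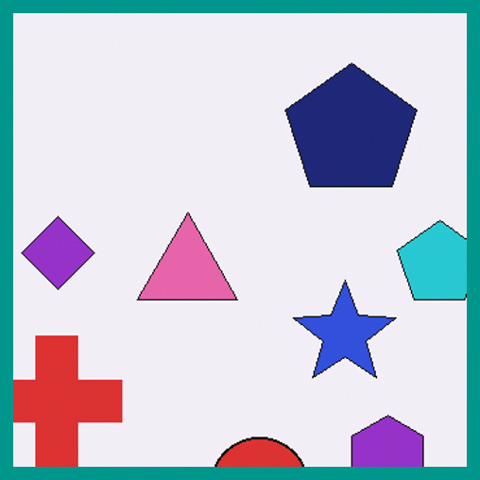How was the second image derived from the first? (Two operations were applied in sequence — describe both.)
The image was cropped slightly and scaled back up, then framed with a teal border.

The visible shapes are larger and the field of view is narrower; shapes near the original edges may be partly or wholly outside the frame — a crop-and-rescale. A solid teal frame runs around the edge of the second image, with the content slightly shrunk inside it.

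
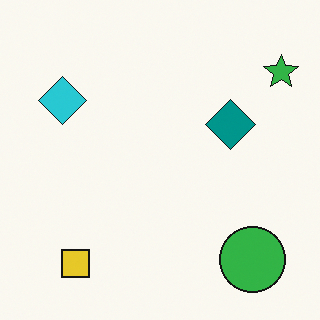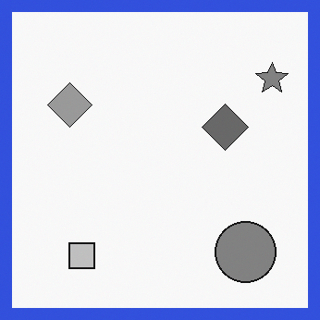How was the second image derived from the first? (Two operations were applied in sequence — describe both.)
This is the original image converted to grayscale, then framed with a blue border.

All color is removed — every shape is now a shade of grey. A solid blue frame runs around the edge of the second image, with the content slightly shrunk inside it.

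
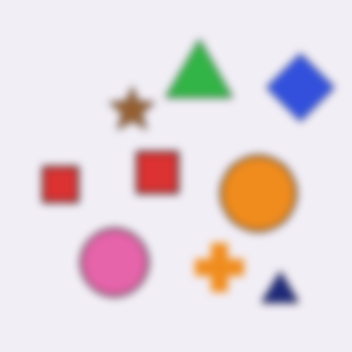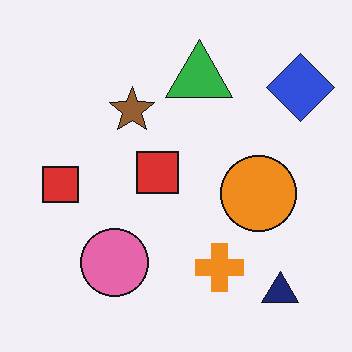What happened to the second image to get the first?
It was moderately blurred.

Shape edges and outlines are uniformly softened across the whole image.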